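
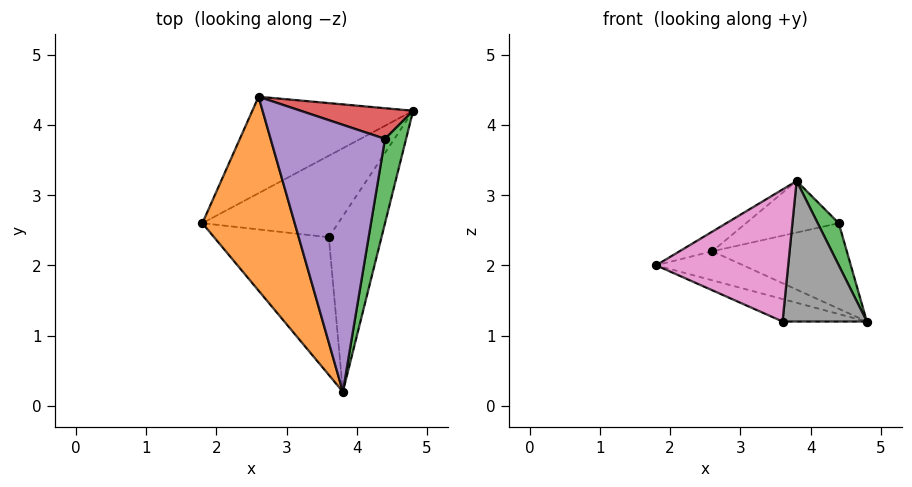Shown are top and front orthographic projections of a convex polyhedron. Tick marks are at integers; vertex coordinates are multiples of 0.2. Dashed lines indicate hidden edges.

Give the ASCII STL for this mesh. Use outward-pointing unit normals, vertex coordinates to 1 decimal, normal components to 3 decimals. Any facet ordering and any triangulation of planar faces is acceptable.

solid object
 facet normal -0.379 0.267 -0.886
  outer loop
   vertex 2.6 4.4 2.2
   vertex 4.8 4.2 1.2
   vertex 1.8 2.6 2.0
  endloop
 endfacet
 facet normal -0.430 0.091 0.898
  outer loop
   vertex 2.6 4.4 2.2
   vertex 1.8 2.6 2.0
   vertex 3.8 0.2 3.2
  endloop
 endfacet
 facet normal 0.963 -0.120 0.241
  outer loop
   vertex 4.4 3.8 2.6
   vertex 3.8 0.2 3.2
   vertex 4.8 4.2 1.2
  endloop
 endfacet
 facet normal 0.232 0.916 0.328
  outer loop
   vertex 4.4 3.8 2.6
   vertex 4.8 4.2 1.2
   vertex 2.6 4.4 2.2
  endloop
 endfacet
 facet normal -0.153 0.187 0.970
  outer loop
   vertex 4.4 3.8 2.6
   vertex 2.6 4.4 2.2
   vertex 3.8 0.2 3.2
  endloop
 endfacet
 facet normal -0.371 0.247 -0.895
  outer loop
   vertex 3.6 2.4 1.2
   vertex 1.8 2.6 2.0
   vertex 4.8 4.2 1.2
  endloop
 endfacet
 facet normal -0.370 -0.643 -0.671
  outer loop
   vertex 3.6 2.4 1.2
   vertex 3.8 0.2 3.2
   vertex 1.8 2.6 2.0
  endloop
 endfacet
 facet normal 0.684 -0.456 -0.570
  outer loop
   vertex 3.6 2.4 1.2
   vertex 4.8 4.2 1.2
   vertex 3.8 0.2 3.2
  endloop
 endfacet
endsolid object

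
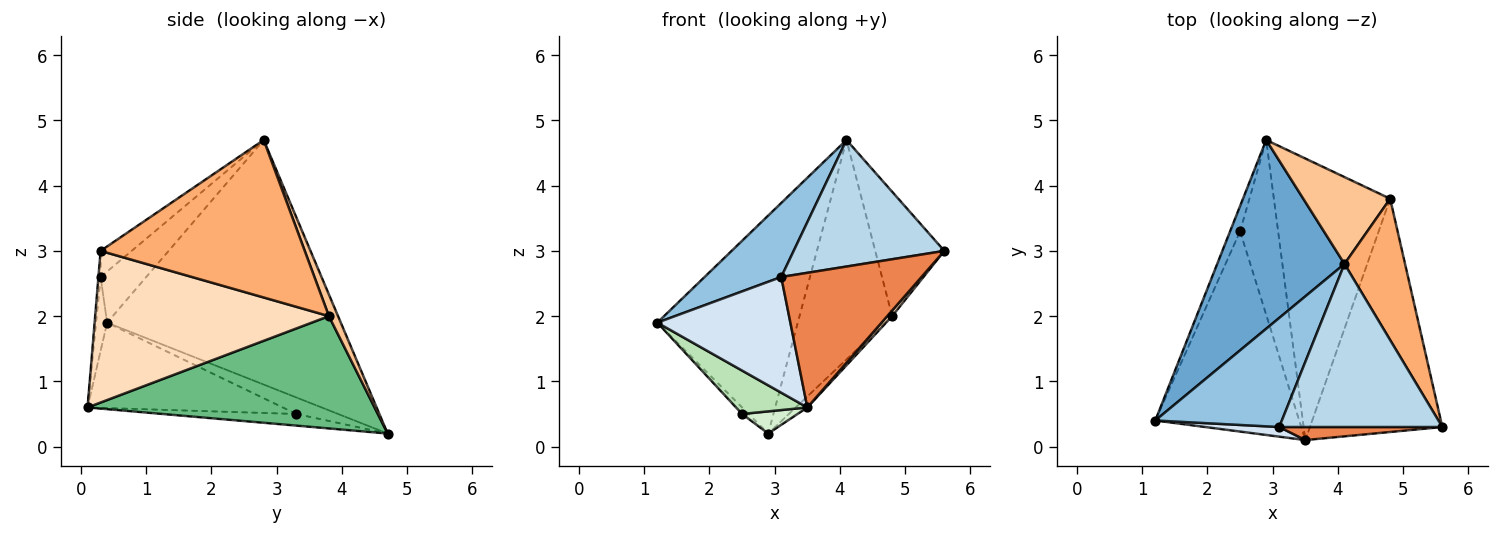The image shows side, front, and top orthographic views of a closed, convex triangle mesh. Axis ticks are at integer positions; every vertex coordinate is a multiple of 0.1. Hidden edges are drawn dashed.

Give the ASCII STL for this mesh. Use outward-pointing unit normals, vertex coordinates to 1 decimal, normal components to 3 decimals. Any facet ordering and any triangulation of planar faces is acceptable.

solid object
 facet normal -0.783 0.471 0.407
  outer loop
   vertex 4.1 2.8 4.7
   vertex 2.9 4.7 0.2
   vertex 1.2 0.4 1.9
  endloop
 endfacet
 facet normal -0.317 -0.532 0.785
  outer loop
   vertex 3.1 0.3 2.6
   vertex 4.1 2.8 4.7
   vertex 1.2 0.4 1.9
  endloop
 endfacet
 facet normal -0.125 -0.608 0.784
  outer loop
   vertex 3.1 0.3 2.6
   vertex 5.6 0.3 3.0
   vertex 4.1 2.8 4.7
  endloop
 endfacet
 facet normal -0.083 -0.993 0.083
  outer loop
   vertex 3.1 0.3 2.6
   vertex 1.2 0.4 1.9
   vertex 3.5 0.1 0.6
  endloop
 endfacet
 facet normal -0.015 -0.995 0.096
  outer loop
   vertex 3.1 0.3 2.6
   vertex 3.5 0.1 0.6
   vertex 5.6 0.3 3.0
  endloop
 endfacet
 facet normal 0.890 0.301 0.342
  outer loop
   vertex 4.8 3.8 2.0
   vertex 4.1 2.8 4.7
   vertex 5.6 0.3 3.0
  endloop
 endfacet
 facet normal 0.091 0.926 0.367
  outer loop
   vertex 4.8 3.8 2.0
   vertex 2.9 4.7 0.2
   vertex 4.1 2.8 4.7
  endloop
 endfacet
 facet normal 0.753 -0.016 -0.658
  outer loop
   vertex 4.8 3.8 2.0
   vertex 5.6 0.3 3.0
   vertex 3.5 0.1 0.6
  endloop
 endfacet
 facet normal 0.694 0.028 -0.719
  outer loop
   vertex 4.8 3.8 2.0
   vertex 3.5 0.1 0.6
   vertex 2.9 4.7 0.2
  endloop
 endfacet
 facet normal -0.848 0.132 -0.513
  outer loop
   vertex 2.5 3.3 0.5
   vertex 1.2 0.4 1.9
   vertex 2.9 4.7 0.2
  endloop
 endfacet
 facet normal -0.502 -0.183 -0.845
  outer loop
   vertex 2.5 3.3 0.5
   vertex 3.5 0.1 0.6
   vertex 1.2 0.4 1.9
  endloop
 endfacet
 facet normal -0.290 -0.120 -0.949
  outer loop
   vertex 2.5 3.3 0.5
   vertex 2.9 4.7 0.2
   vertex 3.5 0.1 0.6
  endloop
 endfacet
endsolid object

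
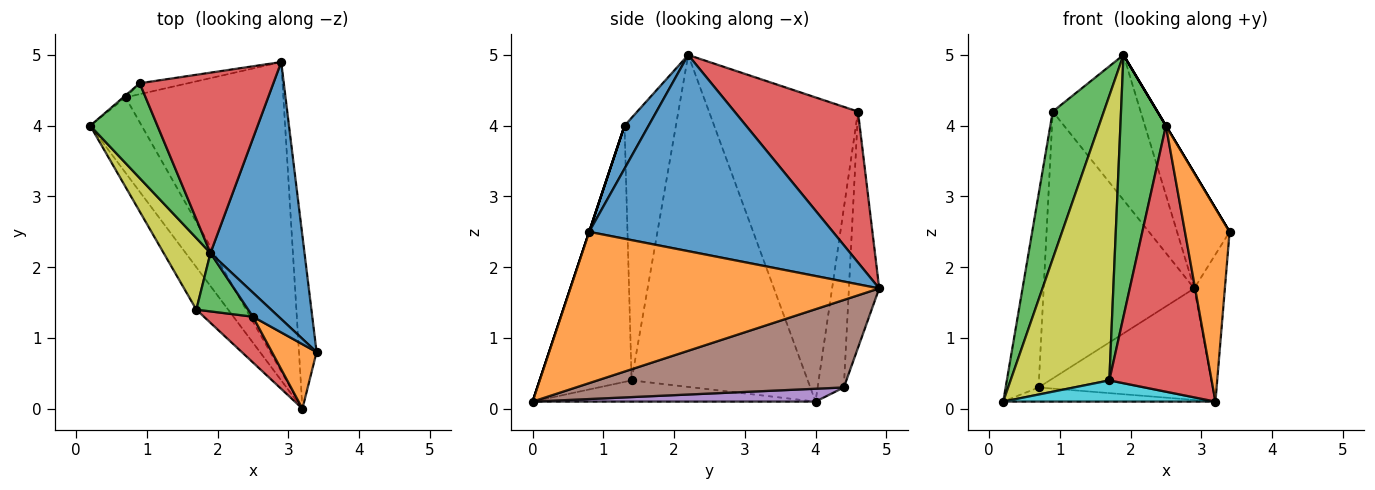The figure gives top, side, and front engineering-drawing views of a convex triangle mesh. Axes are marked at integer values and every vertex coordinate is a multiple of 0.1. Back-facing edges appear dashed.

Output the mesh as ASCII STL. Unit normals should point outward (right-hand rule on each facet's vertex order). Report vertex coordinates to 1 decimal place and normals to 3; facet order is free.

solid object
 facet normal 0.885 0.191 0.424
  outer loop
   vertex 1.9 2.2 5.0
   vertex 3.4 0.8 2.5
   vertex 2.9 4.9 1.7
  endloop
 endfacet
 facet normal 0.989 0.098 -0.115
  outer loop
   vertex 3.2 0.0 0.1
   vertex 2.9 4.9 1.7
   vertex 3.4 0.8 2.5
  endloop
 endfacet
 facet normal -0.926 -0.318 0.205
  outer loop
   vertex 0.9 4.6 4.2
   vertex 0.2 4.0 0.1
   vertex 1.9 2.2 5.0
  endloop
 endfacet
 facet normal 0.661 0.470 0.585
  outer loop
   vertex 0.9 4.6 4.2
   vertex 1.9 2.2 5.0
   vertex 2.9 4.9 1.7
  endloop
 endfacet
 facet normal 0.239 0.179 -0.954
  outer loop
   vertex 0.7 4.4 0.3
   vertex 3.2 0.0 0.1
   vertex 0.2 4.0 0.1
  endloop
 endfacet
 facet normal 0.462 0.301 -0.834
  outer loop
   vertex 0.7 4.4 0.3
   vertex 2.9 4.9 1.7
   vertex 3.2 0.0 0.1
  endloop
 endfacet
 facet normal -0.623 0.782 -0.008
  outer loop
   vertex 0.7 4.4 0.3
   vertex 0.2 4.0 0.1
   vertex 0.9 4.6 4.2
  endloop
 endfacet
 facet normal -0.197 0.980 -0.040
  outer loop
   vertex 0.7 4.4 0.3
   vertex 0.9 4.6 4.2
   vertex 2.9 4.9 1.7
  endloop
 endfacet
 facet normal -0.866 -0.485 0.122
  outer loop
   vertex 1.7 1.4 0.4
   vertex 1.9 2.2 5.0
   vertex 0.2 4.0 0.1
  endloop
 endfacet
 facet normal -0.512 -0.384 -0.768
  outer loop
   vertex 1.7 1.4 0.4
   vertex 0.2 4.0 0.1
   vertex 3.2 0.0 0.1
  endloop
 endfacet
 facet normal 0.857 0.000 0.514
  outer loop
   vertex 2.5 1.3 4.0
   vertex 3.4 0.8 2.5
   vertex 1.9 2.2 5.0
  endloop
 endfacet
 facet normal 0.000 -0.949 0.316
  outer loop
   vertex 2.5 1.3 4.0
   vertex 3.2 0.0 0.1
   vertex 3.4 0.8 2.5
  endloop
 endfacet
 facet normal -0.740 -0.656 0.146
  outer loop
   vertex 2.5 1.3 4.0
   vertex 1.9 2.2 5.0
   vertex 1.7 1.4 0.4
  endloop
 endfacet
 facet normal -0.663 -0.738 0.127
  outer loop
   vertex 2.5 1.3 4.0
   vertex 1.7 1.4 0.4
   vertex 3.2 0.0 0.1
  endloop
 endfacet
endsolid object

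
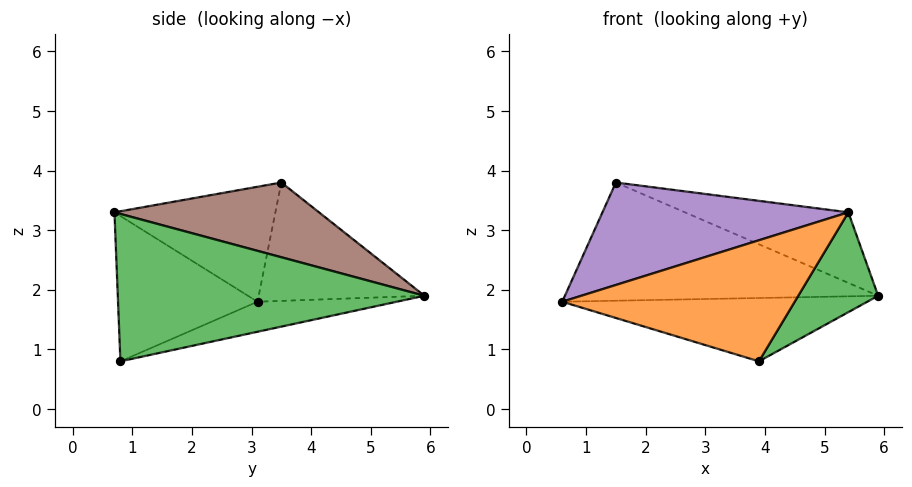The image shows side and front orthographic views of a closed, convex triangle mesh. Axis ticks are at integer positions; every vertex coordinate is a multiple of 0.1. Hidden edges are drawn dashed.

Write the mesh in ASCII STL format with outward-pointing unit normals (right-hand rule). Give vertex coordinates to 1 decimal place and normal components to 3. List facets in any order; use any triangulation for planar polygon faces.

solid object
 facet normal -0.115 0.252 -0.961
  outer loop
   vertex 3.9 0.8 0.8
   vertex 0.6 3.1 1.8
   vertex 5.9 5.9 1.9
  endloop
 endfacet
 facet normal -0.496 -0.827 0.265
  outer loop
   vertex 3.9 0.8 0.8
   vertex 5.4 0.7 3.3
   vertex 0.6 3.1 1.8
  endloop
 endfacet
 facet normal 0.833 -0.217 -0.509
  outer loop
   vertex 3.9 0.8 0.8
   vertex 5.9 5.9 1.9
   vertex 5.4 0.7 3.3
  endloop
 endfacet
 facet normal -0.467 0.883 0.034
  outer loop
   vertex 1.5 3.5 3.8
   vertex 5.9 5.9 1.9
   vertex 0.6 3.1 1.8
  endloop
 endfacet
 facet normal -0.506 -0.773 0.382
  outer loop
   vertex 1.5 3.5 3.8
   vertex 0.6 3.1 1.8
   vertex 5.4 0.7 3.3
  endloop
 endfacet
 facet normal 0.281 0.224 0.933
  outer loop
   vertex 1.5 3.5 3.8
   vertex 5.4 0.7 3.3
   vertex 5.9 5.9 1.9
  endloop
 endfacet
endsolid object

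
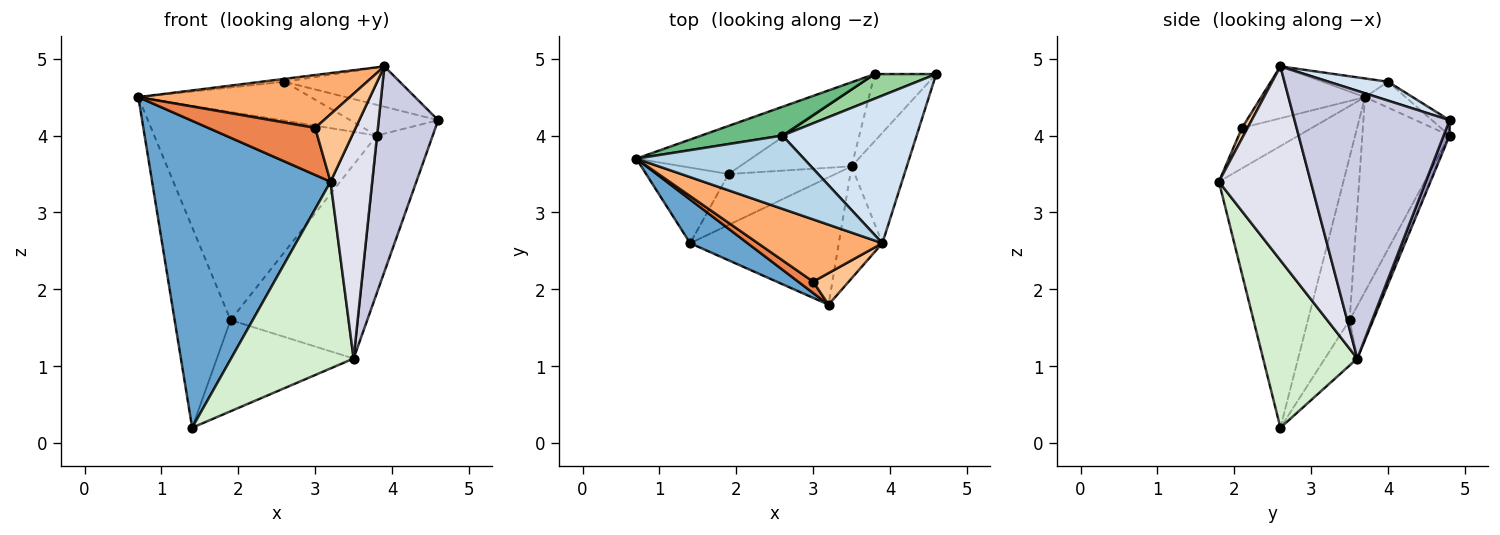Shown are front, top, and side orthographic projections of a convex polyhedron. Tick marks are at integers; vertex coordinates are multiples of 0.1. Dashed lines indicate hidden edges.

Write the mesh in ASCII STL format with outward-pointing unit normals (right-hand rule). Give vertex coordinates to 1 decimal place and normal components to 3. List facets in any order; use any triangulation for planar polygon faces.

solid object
 facet normal -0.568 -0.815 0.116
  outer loop
   vertex 1.4 2.6 0.2
   vertex 3.2 1.8 3.4
   vertex 0.7 3.7 4.5
  endloop
 endfacet
 facet normal -0.572 0.768 -0.289
  outer loop
   vertex 1.9 3.5 1.6
   vertex 1.4 2.6 0.2
   vertex 0.7 3.7 4.5
  endloop
 endfacet
 facet normal -0.111 0.039 0.993
  outer loop
   vertex 2.6 4.0 4.7
   vertex 0.7 3.7 4.5
   vertex 3.9 2.6 4.9
  endloop
 endfacet
 facet normal 0.134 0.261 0.956
  outer loop
   vertex 2.6 4.0 4.7
   vertex 3.9 2.6 4.9
   vertex 4.6 4.8 4.2
  endloop
 endfacet
 facet normal -0.536 -0.820 0.198
  outer loop
   vertex 3.0 2.1 4.1
   vertex 0.7 3.7 4.5
   vertex 3.2 1.8 3.4
  endloop
 endfacet
 facet normal -0.303 -0.617 0.726
  outer loop
   vertex 3.0 2.1 4.1
   vertex 3.9 2.6 4.9
   vertex 0.7 3.7 4.5
  endloop
 endfacet
 facet normal 0.125 -0.898 0.421
  outer loop
   vertex 3.0 2.1 4.1
   vertex 3.2 1.8 3.4
   vertex 3.9 2.6 4.9
  endloop
 endfacet
 facet normal -0.357 0.910 -0.210
  outer loop
   vertex 3.8 4.8 4.0
   vertex 1.9 3.5 1.6
   vertex 0.7 3.7 4.5
  endloop
 endfacet
 facet normal -0.186 0.790 0.584
  outer loop
   vertex 3.8 4.8 4.0
   vertex 0.7 3.7 4.5
   vertex 2.6 4.0 4.7
  endloop
 endfacet
 facet normal -0.154 0.772 0.617
  outer loop
   vertex 3.8 4.8 4.0
   vertex 2.6 4.0 4.7
   vertex 4.6 4.8 4.2
  endloop
 endfacet
 facet normal -0.203 0.855 -0.477
  outer loop
   vertex 3.5 3.6 1.1
   vertex 1.4 2.6 0.2
   vertex 1.9 3.5 1.6
  endloop
 endfacet
 facet normal 0.536 -0.697 -0.476
  outer loop
   vertex 3.5 3.6 1.1
   vertex 3.2 1.8 3.4
   vertex 1.4 2.6 0.2
  endloop
 endfacet
 facet normal 0.097 0.916 -0.389
  outer loop
   vertex 3.5 3.6 1.1
   vertex 3.8 4.8 4.0
   vertex 4.6 4.8 4.2
  endloop
 endfacet
 facet normal -0.170 0.917 -0.362
  outer loop
   vertex 3.5 3.6 1.1
   vertex 1.9 3.5 1.6
   vertex 3.8 4.8 4.0
  endloop
 endfacet
 facet normal 0.917 -0.352 -0.189
  outer loop
   vertex 3.5 3.6 1.1
   vertex 4.6 4.8 4.2
   vertex 3.9 2.6 4.9
  endloop
 endfacet
 facet normal 0.892 -0.405 -0.200
  outer loop
   vertex 3.5 3.6 1.1
   vertex 3.9 2.6 4.9
   vertex 3.2 1.8 3.4
  endloop
 endfacet
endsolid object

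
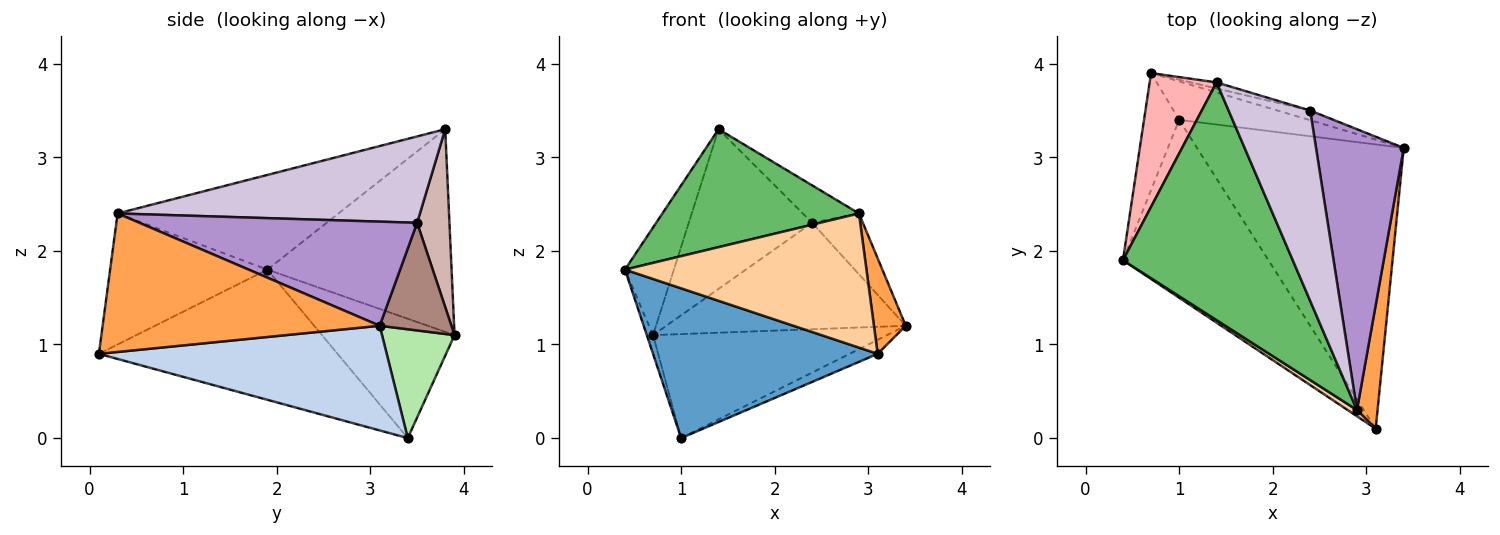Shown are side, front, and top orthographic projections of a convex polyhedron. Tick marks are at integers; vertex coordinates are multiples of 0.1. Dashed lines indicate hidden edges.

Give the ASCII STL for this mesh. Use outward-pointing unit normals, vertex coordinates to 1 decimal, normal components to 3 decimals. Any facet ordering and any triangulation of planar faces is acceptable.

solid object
 facet normal -0.565 -0.532 -0.631
  outer loop
   vertex 1.0 3.4 0.0
   vertex 3.1 0.1 0.9
   vertex 0.4 1.9 1.8
  endloop
 endfacet
 facet normal 0.451 0.044 -0.891
  outer loop
   vertex 1.0 3.4 0.0
   vertex 3.4 3.1 1.2
   vertex 3.1 0.1 0.9
  endloop
 endfacet
 facet normal 0.983 -0.113 0.146
  outer loop
   vertex 2.9 0.3 2.4
   vertex 3.1 0.1 0.9
   vertex 3.4 3.1 1.2
  endloop
 endfacet
 facet normal -0.545 -0.837 0.039
  outer loop
   vertex 2.9 0.3 2.4
   vertex 0.4 1.9 1.8
   vertex 3.1 0.1 0.9
  endloop
 endfacet
 facet normal -0.447 -0.398 0.801
  outer loop
   vertex 2.9 0.3 2.4
   vertex 1.4 3.8 3.3
   vertex 0.4 1.9 1.8
  endloop
 endfacet
 facet normal 0.279 0.901 -0.333
  outer loop
   vertex 0.7 3.9 1.1
   vertex 3.4 3.1 1.2
   vertex 1.0 3.4 0.0
  endloop
 endfacet
 facet normal -0.958 0.045 -0.282
  outer loop
   vertex 0.7 3.9 1.1
   vertex 1.0 3.4 0.0
   vertex 0.4 1.9 1.8
  endloop
 endfacet
 facet normal -0.921 0.245 0.304
  outer loop
   vertex 0.7 3.9 1.1
   vertex 0.4 1.9 1.8
   vertex 1.4 3.8 3.3
  endloop
 endfacet
 facet normal 0.757 0.138 0.638
  outer loop
   vertex 2.4 3.5 2.3
   vertex 2.9 0.3 2.4
   vertex 3.4 3.1 1.2
  endloop
 endfacet
 facet normal 0.721 0.134 0.680
  outer loop
   vertex 2.4 3.5 2.3
   vertex 1.4 3.8 3.3
   vertex 2.9 0.3 2.4
  endloop
 endfacet
 facet normal 0.286 0.954 -0.087
  outer loop
   vertex 2.4 3.5 2.3
   vertex 3.4 3.1 1.2
   vertex 0.7 3.9 1.1
  endloop
 endfacet
 facet normal 0.253 0.967 -0.037
  outer loop
   vertex 2.4 3.5 2.3
   vertex 0.7 3.9 1.1
   vertex 1.4 3.8 3.3
  endloop
 endfacet
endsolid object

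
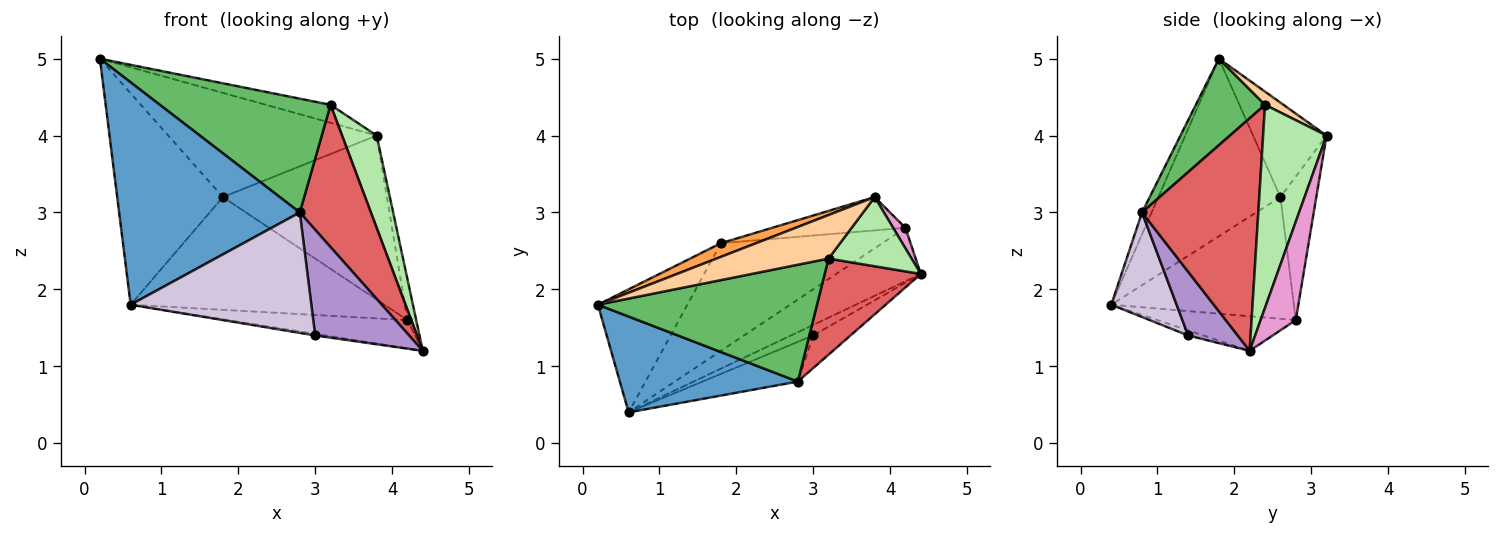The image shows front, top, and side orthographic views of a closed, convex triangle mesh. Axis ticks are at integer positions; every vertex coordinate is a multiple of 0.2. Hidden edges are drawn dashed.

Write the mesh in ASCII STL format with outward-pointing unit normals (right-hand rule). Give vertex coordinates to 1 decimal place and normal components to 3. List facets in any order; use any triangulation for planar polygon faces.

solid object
 facet normal -0.049 -0.917 0.395
  outer loop
   vertex 2.8 0.8 3.0
   vertex 0.2 1.8 5.0
   vertex 0.6 0.4 1.8
  endloop
 endfacet
 facet normal -0.706 0.612 -0.356
  outer loop
   vertex 1.8 2.6 3.2
   vertex 0.6 0.4 1.8
   vertex 0.2 1.8 5.0
  endloop
 endfacet
 facet normal -0.330 0.936 0.123
  outer loop
   vertex 1.8 2.6 3.2
   vertex 0.2 1.8 5.0
   vertex 3.8 3.2 4.0
  endloop
 endfacet
 facet normal 0.108 0.379 0.919
  outer loop
   vertex 3.2 2.4 4.4
   vertex 3.8 3.2 4.0
   vertex 0.2 1.8 5.0
  endloop
 endfacet
 facet normal 0.272 -0.671 0.689
  outer loop
   vertex 3.2 2.4 4.4
   vertex 0.2 1.8 5.0
   vertex 2.8 0.8 3.0
  endloop
 endfacet
 facet normal 0.826 -0.451 0.338
  outer loop
   vertex 3.2 2.4 4.4
   vertex 4.4 2.2 1.2
   vertex 3.8 3.2 4.0
  endloop
 endfacet
 facet normal 0.805 -0.492 0.332
  outer loop
   vertex 3.2 2.4 4.4
   vertex 2.8 0.8 3.0
   vertex 4.4 2.2 1.2
  endloop
 endfacet
 facet normal -0.222 0.148 -0.964
  outer loop
   vertex 3.0 1.4 1.4
   vertex 0.6 0.4 1.8
   vertex 4.4 2.2 1.2
  endloop
 endfacet
 facet normal 0.450 -0.853 -0.264
  outer loop
   vertex 3.0 1.4 1.4
   vertex 4.4 2.2 1.2
   vertex 2.8 0.8 3.0
  endloop
 endfacet
 facet normal 0.325 -0.898 -0.296
  outer loop
   vertex 3.0 1.4 1.4
   vertex 2.8 0.8 3.0
   vertex 0.6 0.4 1.8
  endloop
 endfacet
 facet normal -0.340 0.441 -0.831
  outer loop
   vertex 4.2 2.8 1.6
   vertex 4.4 2.2 1.2
   vertex 0.6 0.4 1.8
  endloop
 endfacet
 facet normal -0.462 0.642 -0.612
  outer loop
   vertex 4.2 2.8 1.6
   vertex 0.6 0.4 1.8
   vertex 1.8 2.6 3.2
  endloop
 endfacet
 facet normal 0.963 0.241 0.120
  outer loop
   vertex 4.2 2.8 1.6
   vertex 3.8 3.2 4.0
   vertex 4.4 2.2 1.2
  endloop
 endfacet
 facet normal -0.210 0.958 -0.195
  outer loop
   vertex 4.2 2.8 1.6
   vertex 1.8 2.6 3.2
   vertex 3.8 3.2 4.0
  endloop
 endfacet
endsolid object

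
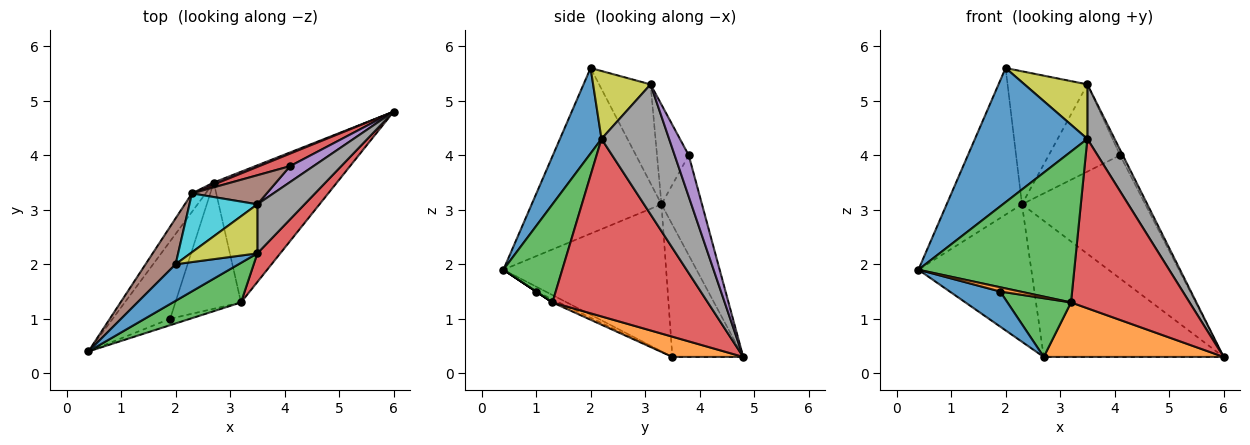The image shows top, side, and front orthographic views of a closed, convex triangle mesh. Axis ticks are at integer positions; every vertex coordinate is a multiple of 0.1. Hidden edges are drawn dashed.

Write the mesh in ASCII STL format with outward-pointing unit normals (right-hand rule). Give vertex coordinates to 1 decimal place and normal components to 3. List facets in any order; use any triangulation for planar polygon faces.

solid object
 facet normal 0.336 -0.909 0.248
  outer loop
   vertex 3.5 2.2 4.3
   vertex 2.0 2.0 5.6
   vertex 0.4 0.4 1.9
  endloop
 endfacet
 facet normal 0.150 -0.381 -0.912
  outer loop
   vertex 3.2 1.3 1.3
   vertex 2.7 3.5 0.3
   vertex 6.0 4.8 0.3
  endloop
 endfacet
 facet normal 0.343 -0.909 0.238
  outer loop
   vertex 3.2 1.3 1.3
   vertex 3.5 2.2 4.3
   vertex 0.4 0.4 1.9
  endloop
 endfacet
 facet normal 0.791 -0.604 0.102
  outer loop
   vertex 3.2 1.3 1.3
   vertex 6.0 4.8 0.3
   vertex 3.5 2.2 4.3
  endloop
 endfacet
 facet normal -0.819 0.568 -0.076
  outer loop
   vertex 2.3 3.3 3.1
   vertex 2.7 3.5 0.3
   vertex 0.4 0.4 1.9
  endloop
 endfacet
 facet normal -0.855 0.496 0.155
  outer loop
   vertex 2.3 3.3 3.1
   vertex 0.4 0.4 1.9
   vertex 2.0 2.0 5.6
  endloop
 endfacet
 facet normal -0.366 0.930 0.014
  outer loop
   vertex 2.3 3.3 3.1
   vertex 6.0 4.8 0.3
   vertex 2.7 3.5 0.3
  endloop
 endfacet
 facet normal 0.879 -0.354 0.319
  outer loop
   vertex 3.5 3.1 5.3
   vertex 3.5 2.2 4.3
   vertex 6.0 4.8 0.3
  endloop
 endfacet
 facet normal 0.562 -0.615 0.553
  outer loop
   vertex 3.5 3.1 5.3
   vertex 2.0 2.0 5.6
   vertex 3.5 2.2 4.3
  endloop
 endfacet
 facet normal -0.508 0.788 0.349
  outer loop
   vertex 3.5 3.1 5.3
   vertex 2.3 3.3 3.1
   vertex 2.0 2.0 5.6
  endloop
 endfacet
 facet normal -0.078 -0.411 -0.908
  outer loop
   vertex 1.9 1.0 1.5
   vertex 0.4 0.4 1.9
   vertex 2.7 3.5 0.3
  endloop
 endfacet
 facet normal 0.000 -0.555 -0.832
  outer loop
   vertex 1.9 1.0 1.5
   vertex 3.2 1.3 1.3
   vertex 0.4 0.4 1.9
  endloop
 endfacet
 facet normal -0.042 -0.421 -0.906
  outer loop
   vertex 1.9 1.0 1.5
   vertex 2.7 3.5 0.3
   vertex 3.2 1.3 1.3
  endloop
 endfacet
 facet normal -0.311 0.946 0.096
  outer loop
   vertex 4.1 3.8 4.0
   vertex 6.0 4.8 0.3
   vertex 2.3 3.3 3.1
  endloop
 endfacet
 facet normal 0.858 0.166 0.486
  outer loop
   vertex 4.1 3.8 4.0
   vertex 3.5 3.1 5.3
   vertex 6.0 4.8 0.3
  endloop
 endfacet
 facet normal -0.389 0.874 0.291
  outer loop
   vertex 4.1 3.8 4.0
   vertex 2.3 3.3 3.1
   vertex 3.5 3.1 5.3
  endloop
 endfacet
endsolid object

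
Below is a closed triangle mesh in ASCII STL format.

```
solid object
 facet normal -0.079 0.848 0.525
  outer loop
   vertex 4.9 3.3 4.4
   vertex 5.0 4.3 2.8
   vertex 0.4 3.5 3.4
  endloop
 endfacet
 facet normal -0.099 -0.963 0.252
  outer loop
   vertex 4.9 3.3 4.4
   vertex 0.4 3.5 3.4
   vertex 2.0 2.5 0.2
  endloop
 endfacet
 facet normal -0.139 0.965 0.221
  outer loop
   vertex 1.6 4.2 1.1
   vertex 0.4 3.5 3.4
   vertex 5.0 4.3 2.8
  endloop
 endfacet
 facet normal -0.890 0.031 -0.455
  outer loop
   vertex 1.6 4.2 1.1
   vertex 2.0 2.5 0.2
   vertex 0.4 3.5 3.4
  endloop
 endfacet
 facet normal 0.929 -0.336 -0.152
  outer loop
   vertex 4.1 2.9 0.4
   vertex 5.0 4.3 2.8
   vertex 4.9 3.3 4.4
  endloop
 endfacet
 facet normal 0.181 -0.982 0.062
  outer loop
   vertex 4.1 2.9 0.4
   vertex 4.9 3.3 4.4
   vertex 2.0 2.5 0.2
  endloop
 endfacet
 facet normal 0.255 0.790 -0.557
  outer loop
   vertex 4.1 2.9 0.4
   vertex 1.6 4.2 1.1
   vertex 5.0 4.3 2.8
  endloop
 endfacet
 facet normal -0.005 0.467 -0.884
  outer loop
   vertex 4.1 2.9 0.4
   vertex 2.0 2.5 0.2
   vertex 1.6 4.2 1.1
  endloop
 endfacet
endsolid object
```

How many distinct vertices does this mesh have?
6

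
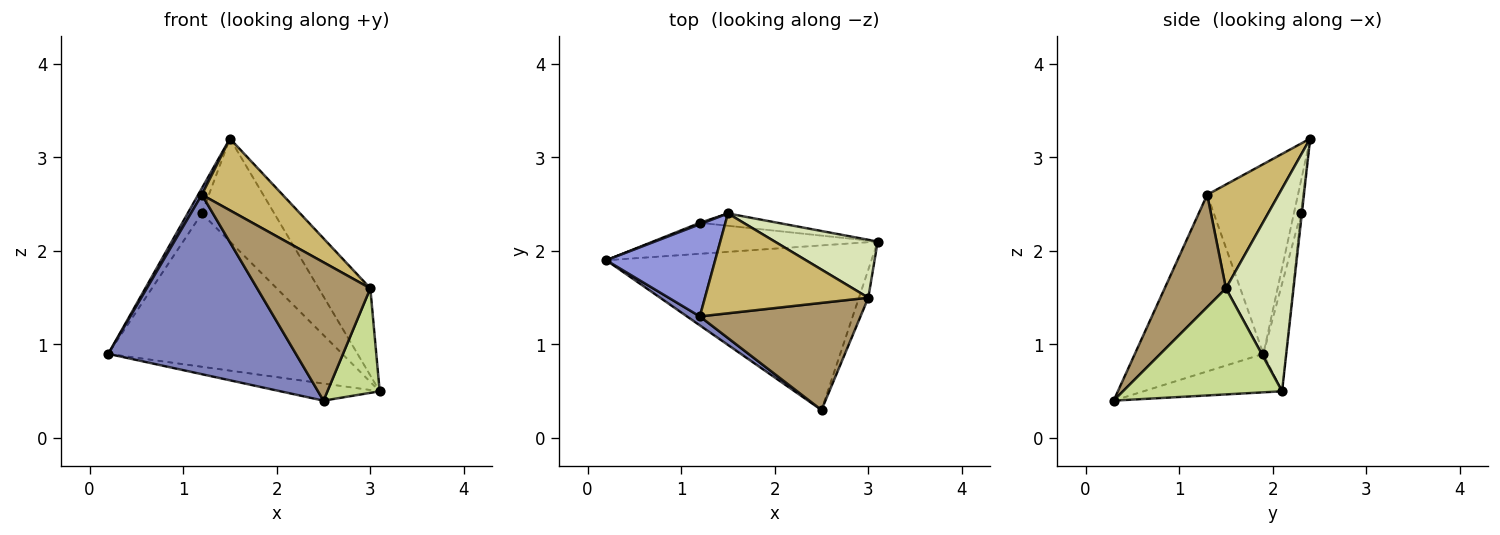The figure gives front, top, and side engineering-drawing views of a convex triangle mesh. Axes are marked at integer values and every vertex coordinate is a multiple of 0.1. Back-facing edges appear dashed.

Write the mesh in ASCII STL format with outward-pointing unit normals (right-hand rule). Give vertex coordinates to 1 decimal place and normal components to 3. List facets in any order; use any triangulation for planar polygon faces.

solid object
 facet normal -0.143 0.102 -0.984
  outer loop
   vertex 2.5 0.3 0.4
   vertex 0.2 1.9 0.9
   vertex 3.1 2.1 0.5
  endloop
 endfacet
 facet normal -0.565 -0.824 0.041
  outer loop
   vertex 1.2 1.3 2.6
   vertex 0.2 1.9 0.9
   vertex 2.5 0.3 0.4
  endloop
 endfacet
 facet normal -0.867 -0.035 0.498
  outer loop
   vertex 1.2 1.3 2.6
   vertex 1.5 2.4 3.2
   vertex 0.2 1.9 0.9
  endloop
 endfacet
 facet normal -0.094 0.976 -0.197
  outer loop
   vertex 1.2 2.3 2.4
   vertex 3.1 2.1 0.5
   vertex 0.2 1.9 0.9
  endloop
 endfacet
 facet normal -0.436 0.898 0.051
  outer loop
   vertex 1.2 2.3 2.4
   vertex 0.2 1.9 0.9
   vertex 1.5 2.4 3.2
  endloop
 endfacet
 facet normal -0.014 0.993 -0.119
  outer loop
   vertex 1.2 2.3 2.4
   vertex 1.5 2.4 3.2
   vertex 3.1 2.1 0.5
  endloop
 endfacet
 facet normal 0.947 -0.311 -0.084
  outer loop
   vertex 3.0 1.5 1.6
   vertex 2.5 0.3 0.4
   vertex 3.1 2.1 0.5
  endloop
 endfacet
 facet normal 0.737 0.563 0.374
  outer loop
   vertex 3.0 1.5 1.6
   vertex 3.1 2.1 0.5
   vertex 1.5 2.4 3.2
  endloop
 endfacet
 facet normal 0.393 -0.727 0.563
  outer loop
   vertex 3.0 1.5 1.6
   vertex 1.2 1.3 2.6
   vertex 2.5 0.3 0.4
  endloop
 endfacet
 facet normal 0.459 -0.519 0.722
  outer loop
   vertex 3.0 1.5 1.6
   vertex 1.5 2.4 3.2
   vertex 1.2 1.3 2.6
  endloop
 endfacet
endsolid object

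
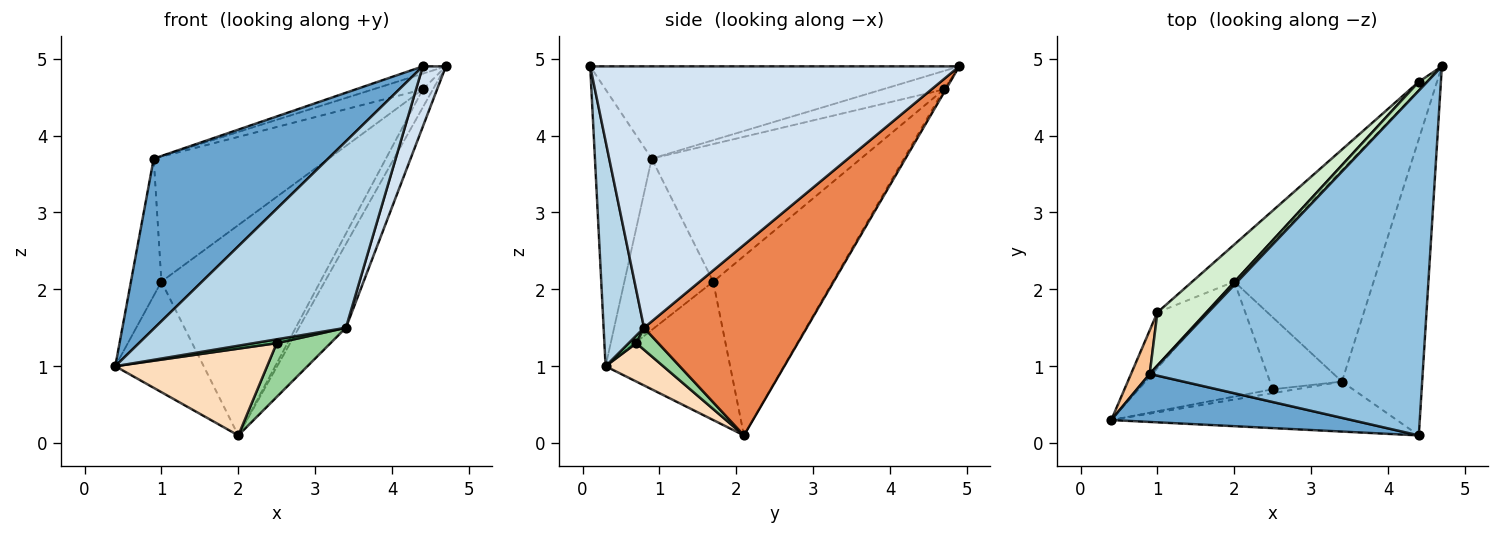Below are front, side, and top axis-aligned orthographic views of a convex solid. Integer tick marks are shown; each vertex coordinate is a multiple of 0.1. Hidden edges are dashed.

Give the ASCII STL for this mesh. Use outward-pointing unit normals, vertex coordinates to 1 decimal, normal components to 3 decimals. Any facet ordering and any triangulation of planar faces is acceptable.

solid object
 facet normal -0.299 -0.918 0.259
  outer loop
   vertex 0.9 0.9 3.7
   vertex 0.4 0.3 1.0
   vertex 4.4 0.1 4.9
  endloop
 endfacet
 facet normal -0.320 0.020 0.947
  outer loop
   vertex 0.9 0.9 3.7
   vertex 4.4 0.1 4.9
   vertex 4.7 4.9 4.9
  endloop
 endfacet
 facet normal 0.200 -0.946 -0.254
  outer loop
   vertex 3.4 0.8 1.5
   vertex 4.4 0.1 4.9
   vertex 0.4 0.3 1.0
  endloop
 endfacet
 facet normal 0.954 -0.060 -0.293
  outer loop
   vertex 3.4 0.8 1.5
   vertex 4.7 4.9 4.9
   vertex 4.4 0.1 4.9
  endloop
 endfacet
 facet normal 0.786 0.227 -0.575
  outer loop
   vertex 3.4 0.8 1.5
   vertex 2.0 2.1 0.1
   vertex 4.7 4.9 4.9
  endloop
 endfacet
 facet normal -0.783 0.556 -0.280
  outer loop
   vertex 1.0 1.7 2.1
   vertex 2.0 2.1 0.1
   vertex 0.4 0.3 1.0
  endloop
 endfacet
 facet normal -0.941 0.323 0.103
  outer loop
   vertex 1.0 1.7 2.1
   vertex 0.4 0.3 1.0
   vertex 0.9 0.9 3.7
  endloop
 endfacet
 facet normal 0.223 -0.587 -0.778
  outer loop
   vertex 2.5 0.7 1.3
   vertex 0.4 0.3 1.0
   vertex 2.0 2.1 0.1
  endloop
 endfacet
 facet normal 0.229 -0.688 -0.688
  outer loop
   vertex 2.5 0.7 1.3
   vertex 3.4 0.8 1.5
   vertex 0.4 0.3 1.0
  endloop
 endfacet
 facet normal 0.238 -0.582 -0.778
  outer loop
   vertex 2.5 0.7 1.3
   vertex 2.0 2.1 0.1
   vertex 3.4 0.8 1.5
  endloop
 endfacet
 facet normal -0.731 0.594 0.335
  outer loop
   vertex 4.4 4.7 4.6
   vertex 0.9 0.9 3.7
   vertex 4.7 4.9 4.9
  endloop
 endfacet
 facet normal -0.740 0.619 0.263
  outer loop
   vertex 4.4 4.7 4.6
   vertex 1.0 1.7 2.1
   vertex 0.9 0.9 3.7
  endloop
 endfacet
 facet normal -0.169 0.890 -0.424
  outer loop
   vertex 4.4 4.7 4.6
   vertex 4.7 4.9 4.9
   vertex 2.0 2.1 0.1
  endloop
 endfacet
 facet normal -0.595 0.791 -0.140
  outer loop
   vertex 4.4 4.7 4.6
   vertex 2.0 2.1 0.1
   vertex 1.0 1.7 2.1
  endloop
 endfacet
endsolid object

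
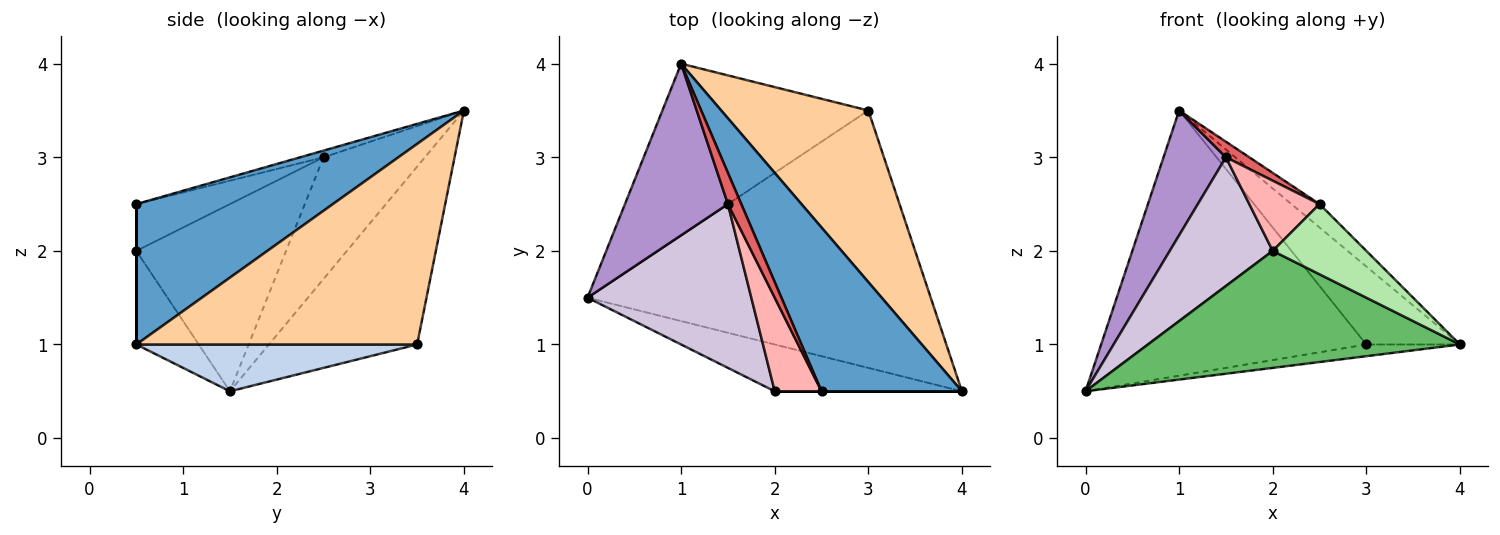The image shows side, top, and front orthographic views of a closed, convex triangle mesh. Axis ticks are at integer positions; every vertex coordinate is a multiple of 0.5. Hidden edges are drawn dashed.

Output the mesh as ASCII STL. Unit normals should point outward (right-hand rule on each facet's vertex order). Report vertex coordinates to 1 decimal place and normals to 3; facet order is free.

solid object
 facet normal 0.704 0.101 0.704
  outer loop
   vertex 2.5 0.5 2.5
   vertex 4.0 0.5 1.0
   vertex 1.0 4.0 3.5
  endloop
 endfacet
 facet normal 0.135 0.045 -0.990
  outer loop
   vertex 3.0 3.5 1.0
   vertex 4.0 0.5 1.0
   vertex 0.0 1.5 0.5
  endloop
 endfacet
 facet normal -0.425 0.760 -0.492
  outer loop
   vertex 3.0 3.5 1.0
   vertex 0.0 1.5 0.5
   vertex 1.0 4.0 3.5
  endloop
 endfacet
 facet normal 0.779 0.260 0.571
  outer loop
   vertex 3.0 3.5 1.0
   vertex 1.0 4.0 3.5
   vertex 4.0 0.5 1.0
  endloop
 endfacet
 facet normal -0.183 -0.913 -0.365
  outer loop
   vertex 2.0 0.5 2.0
   vertex 0.0 1.5 0.5
   vertex 4.0 0.5 1.0
  endloop
 endfacet
 facet normal 0.000 -1.000 0.000
  outer loop
   vertex 2.0 0.5 2.0
   vertex 4.0 0.5 1.0
   vertex 2.5 0.5 2.5
  endloop
 endfacet
 facet normal -0.408 -0.408 0.816
  outer loop
   vertex 1.5 2.5 3.0
   vertex 2.5 0.5 2.5
   vertex 1.0 4.0 3.5
  endloop
 endfacet
 facet normal -0.625 -0.469 0.625
  outer loop
   vertex 1.5 2.5 3.0
   vertex 2.0 0.5 2.0
   vertex 2.5 0.5 2.5
  endloop
 endfacet
 facet normal -0.691 -0.425 0.585
  outer loop
   vertex 1.5 2.5 3.0
   vertex 1.0 4.0 3.5
   vertex 0.0 1.5 0.5
  endloop
 endfacet
 facet normal -0.668 -0.460 0.585
  outer loop
   vertex 1.5 2.5 3.0
   vertex 0.0 1.5 0.5
   vertex 2.0 0.5 2.0
  endloop
 endfacet
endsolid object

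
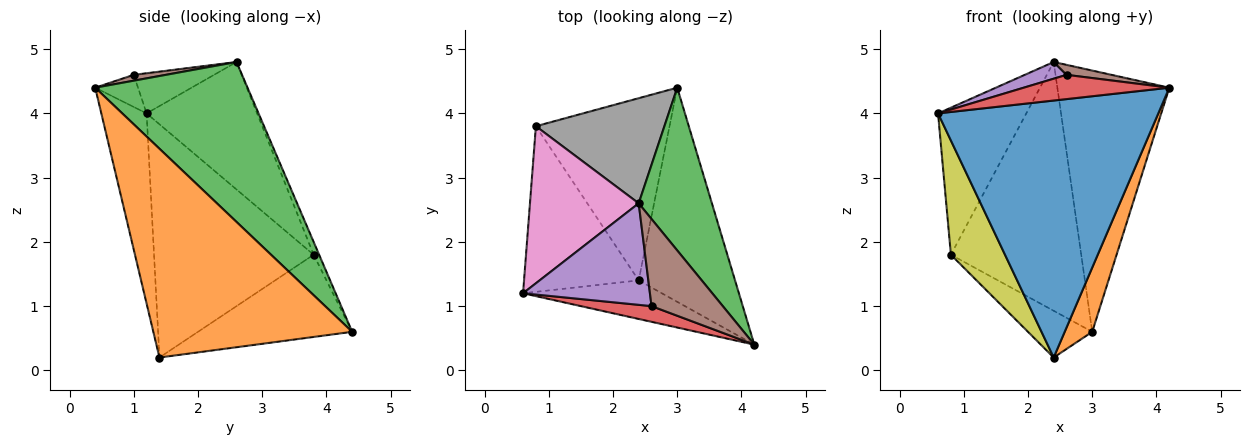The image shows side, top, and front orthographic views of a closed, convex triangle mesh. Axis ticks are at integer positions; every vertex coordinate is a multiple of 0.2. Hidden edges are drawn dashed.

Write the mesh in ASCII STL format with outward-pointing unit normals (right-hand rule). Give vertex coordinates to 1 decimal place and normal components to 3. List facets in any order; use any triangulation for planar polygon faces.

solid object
 facet normal -0.199 -0.969 -0.145
  outer loop
   vertex 2.4 1.4 0.2
   vertex 4.2 0.4 4.4
   vertex 0.6 1.2 4.0
  endloop
 endfacet
 facet normal 0.901 -0.125 -0.416
  outer loop
   vertex 2.4 1.4 0.2
   vertex 3.0 4.4 0.6
   vertex 4.2 0.4 4.4
  endloop
 endfacet
 facet normal 0.756 0.556 0.346
  outer loop
   vertex 2.4 2.6 4.8
   vertex 4.2 0.4 4.4
   vertex 3.0 4.4 0.6
  endloop
 endfacet
 facet normal -0.240 -0.815 0.527
  outer loop
   vertex 2.6 1.0 4.6
   vertex 0.6 1.2 4.0
   vertex 4.2 0.4 4.4
  endloop
 endfacet
 facet normal -0.298 -0.155 0.942
  outer loop
   vertex 2.6 1.0 4.6
   vertex 2.4 2.6 4.8
   vertex 0.6 1.2 4.0
  endloop
 endfacet
 facet normal 0.081 -0.114 0.990
  outer loop
   vertex 2.6 1.0 4.6
   vertex 4.2 0.4 4.4
   vertex 2.4 2.6 4.8
  endloop
 endfacet
 facet normal -0.650 0.519 0.555
  outer loop
   vertex 0.8 3.8 1.8
   vertex 0.6 1.2 4.0
   vertex 2.4 2.6 4.8
  endloop
 endfacet
 facet normal -0.039 0.920 0.389
  outer loop
   vertex 0.8 3.8 1.8
   vertex 2.4 2.6 4.8
   vertex 3.0 4.4 0.6
  endloop
 endfacet
 facet normal -0.859 -0.291 -0.422
  outer loop
   vertex 0.8 3.8 1.8
   vertex 2.4 1.4 0.2
   vertex 0.6 1.2 4.0
  endloop
 endfacet
 facet normal -0.512 0.213 -0.832
  outer loop
   vertex 0.8 3.8 1.8
   vertex 3.0 4.4 0.6
   vertex 2.4 1.4 0.2
  endloop
 endfacet
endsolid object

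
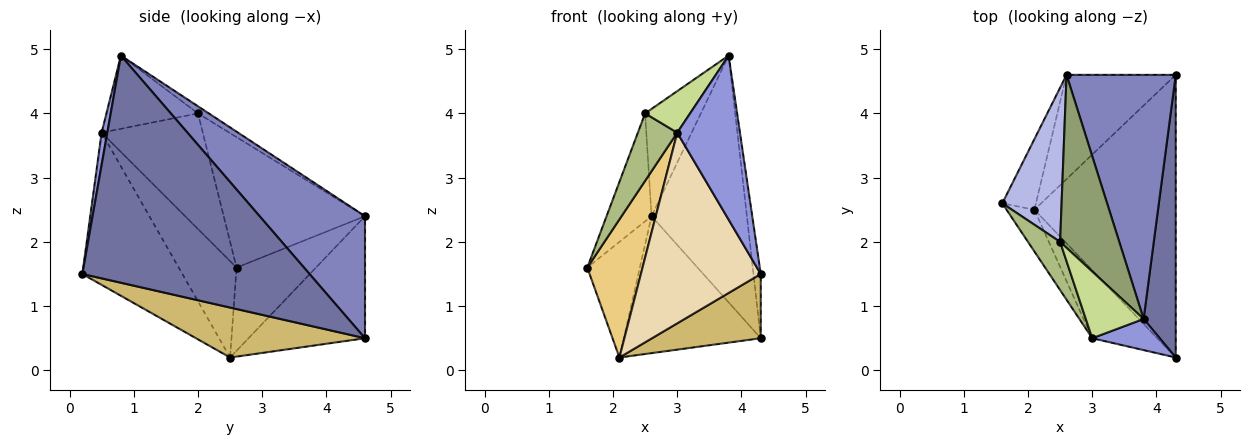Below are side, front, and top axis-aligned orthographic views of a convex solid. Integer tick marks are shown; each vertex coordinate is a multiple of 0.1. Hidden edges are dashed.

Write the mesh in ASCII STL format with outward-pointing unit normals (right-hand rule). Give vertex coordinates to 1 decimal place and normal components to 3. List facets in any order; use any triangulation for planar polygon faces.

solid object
 facet normal 0.990 0.032 0.140
  outer loop
   vertex 4.3 4.6 0.5
   vertex 3.8 0.8 4.9
   vertex 4.3 0.2 1.5
  endloop
 endfacet
 facet normal 0.618 0.559 0.553
  outer loop
   vertex 4.3 4.6 0.5
   vertex 2.6 4.6 2.4
   vertex 3.8 0.8 4.9
  endloop
 endfacet
 facet normal 0.088 -0.979 0.186
  outer loop
   vertex 3.0 0.5 3.7
   vertex 4.3 0.2 1.5
   vertex 3.8 0.8 4.9
  endloop
 endfacet
 facet normal -0.874 0.278 0.397
  outer loop
   vertex 2.5 2.0 4.0
   vertex 2.6 4.6 2.4
   vertex 1.6 2.6 1.6
  endloop
 endfacet
 facet normal -0.101 0.524 0.846
  outer loop
   vertex 2.5 2.0 4.0
   vertex 3.8 0.8 4.9
   vertex 2.6 4.6 2.4
  endloop
 endfacet
 facet normal -0.902 -0.351 0.251
  outer loop
   vertex 2.5 2.0 4.0
   vertex 1.6 2.6 1.6
   vertex 3.0 0.5 3.7
  endloop
 endfacet
 facet normal -0.732 -0.360 0.578
  outer loop
   vertex 2.5 2.0 4.0
   vertex 3.0 0.5 3.7
   vertex 3.8 0.8 4.9
  endloop
 endfacet
 facet normal -0.790 0.523 -0.320
  outer loop
   vertex 2.1 2.5 0.2
   vertex 1.6 2.6 1.6
   vertex 2.6 4.6 2.4
  endloop
 endfacet
 facet normal -0.561 0.659 -0.502
  outer loop
   vertex 2.1 2.5 0.2
   vertex 2.6 4.6 2.4
   vertex 4.3 4.6 0.5
  endloop
 endfacet
 facet normal 0.326 -0.210 -0.922
  outer loop
   vertex 2.1 2.5 0.2
   vertex 4.3 4.6 0.5
   vertex 4.3 0.2 1.5
  endloop
 endfacet
 facet normal -0.708 -0.676 -0.204
  outer loop
   vertex 2.1 2.5 0.2
   vertex 3.0 0.5 3.7
   vertex 1.6 2.6 1.6
  endloop
 endfacet
 facet normal -0.618 -0.740 -0.264
  outer loop
   vertex 2.1 2.5 0.2
   vertex 4.3 0.2 1.5
   vertex 3.0 0.5 3.7
  endloop
 endfacet
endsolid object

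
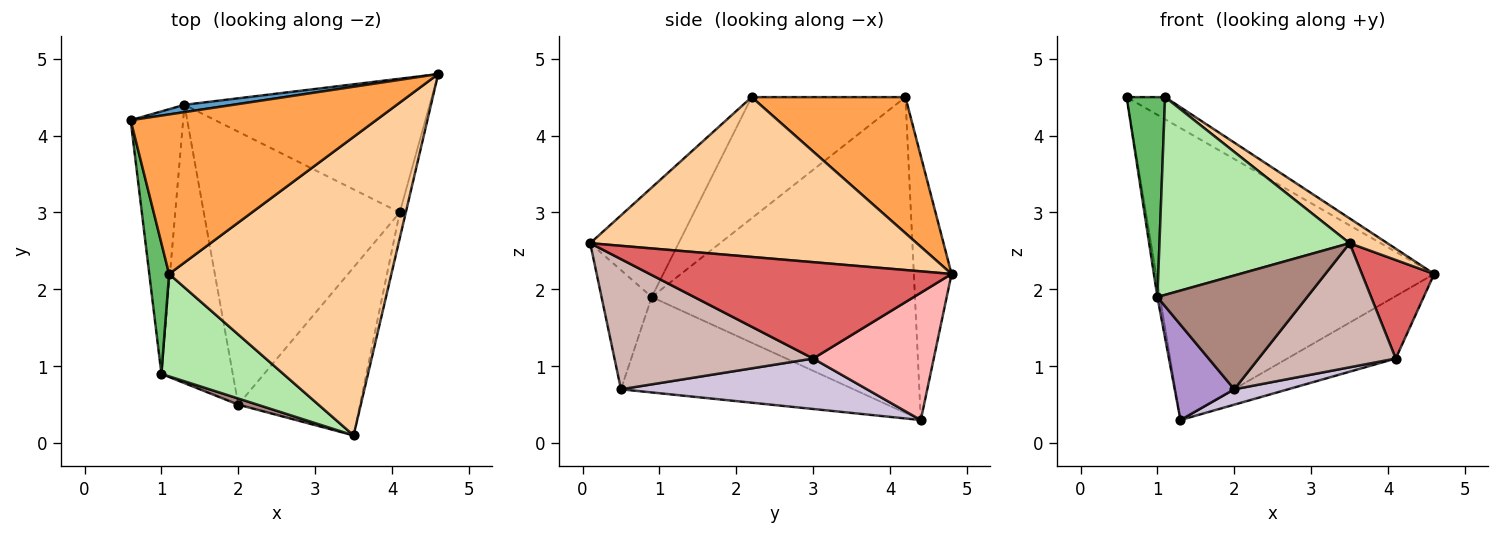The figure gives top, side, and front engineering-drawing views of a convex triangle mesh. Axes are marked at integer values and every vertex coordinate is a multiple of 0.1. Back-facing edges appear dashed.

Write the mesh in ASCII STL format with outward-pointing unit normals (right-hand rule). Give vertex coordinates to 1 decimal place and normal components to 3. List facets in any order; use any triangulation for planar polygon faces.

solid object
 facet normal -0.134 0.991 0.025
  outer loop
   vertex 1.3 4.4 0.3
   vertex 0.6 4.2 4.5
   vertex 4.6 4.8 2.2
  endloop
 endfacet
 facet normal -0.986 0.010 -0.164
  outer loop
   vertex 1.0 0.9 1.9
   vertex 0.6 4.2 4.5
   vertex 1.3 4.4 0.3
  endloop
 endfacet
 facet normal 0.481 0.120 0.868
  outer loop
   vertex 1.1 2.2 4.5
   vertex 4.6 4.8 2.2
   vertex 0.6 4.2 4.5
  endloop
 endfacet
 facet normal 0.582 -0.067 0.810
  outer loop
   vertex 1.1 2.2 4.5
   vertex 3.5 0.1 2.6
   vertex 4.6 4.8 2.2
  endloop
 endfacet
 facet normal -0.958 -0.240 0.157
  outer loop
   vertex 1.1 2.2 4.5
   vertex 0.6 4.2 4.5
   vertex 1.0 0.9 1.9
  endloop
 endfacet
 facet normal -0.382 -0.821 0.425
  outer loop
   vertex 1.1 2.2 4.5
   vertex 1.0 0.9 1.9
   vertex 3.5 0.1 2.6
  endloop
 endfacet
 facet normal 0.971 -0.232 -0.061
  outer loop
   vertex 4.1 3.0 1.1
   vertex 4.6 4.8 2.2
   vertex 3.5 0.1 2.6
  endloop
 endfacet
 facet normal 0.426 0.383 -0.820
  outer loop
   vertex 4.1 3.0 1.1
   vertex 1.3 4.4 0.3
   vertex 4.6 4.8 2.2
  endloop
 endfacet
 facet normal -0.784 -0.201 -0.587
  outer loop
   vertex 2.0 0.5 0.7
   vertex 1.0 0.9 1.9
   vertex 1.3 4.4 0.3
  endloop
 endfacet
 facet normal 0.249 -0.054 -0.967
  outer loop
   vertex 2.0 0.5 0.7
   vertex 1.3 4.4 0.3
   vertex 4.1 3.0 1.1
  endloop
 endfacet
 facet normal -0.317 -0.947 0.051
  outer loop
   vertex 2.0 0.5 0.7
   vertex 3.5 0.1 2.6
   vertex 1.0 0.9 1.9
  endloop
 endfacet
 facet normal 0.652 -0.450 -0.610
  outer loop
   vertex 2.0 0.5 0.7
   vertex 4.1 3.0 1.1
   vertex 3.5 0.1 2.6
  endloop
 endfacet
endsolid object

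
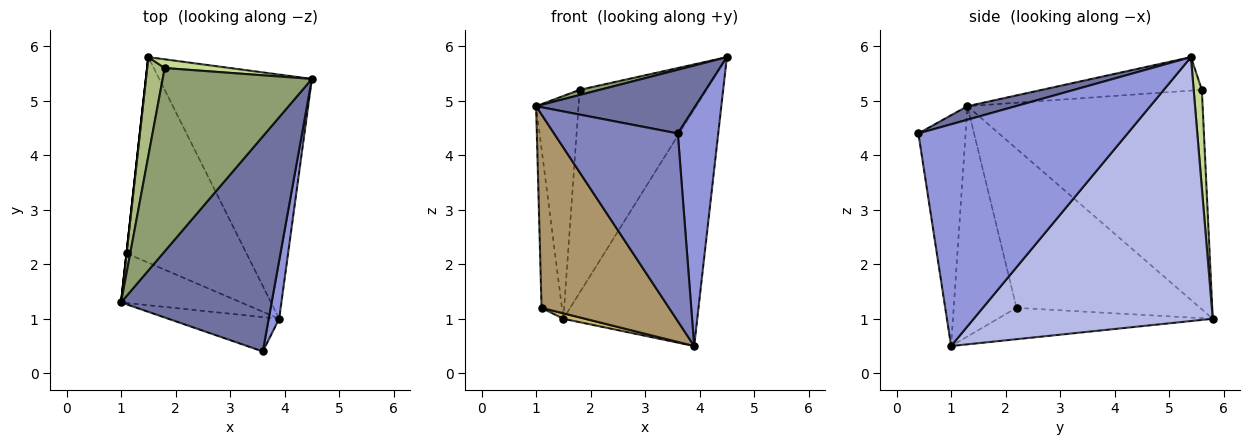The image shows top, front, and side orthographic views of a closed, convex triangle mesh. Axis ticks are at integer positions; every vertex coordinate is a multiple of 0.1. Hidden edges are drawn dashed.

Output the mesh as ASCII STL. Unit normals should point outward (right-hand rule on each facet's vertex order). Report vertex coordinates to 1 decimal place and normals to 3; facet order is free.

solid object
 facet normal 0.086 -0.283 0.955
  outer loop
   vertex 3.6 0.4 4.4
   vertex 4.5 5.4 5.8
   vertex 1.0 1.3 4.9
  endloop
 endfacet
 facet normal -0.351 -0.921 -0.169
  outer loop
   vertex 3.9 1.0 0.5
   vertex 3.6 0.4 4.4
   vertex 1.0 1.3 4.9
  endloop
 endfacet
 facet normal 0.981 -0.190 0.046
  outer loop
   vertex 3.9 1.0 0.5
   vertex 4.5 5.4 5.8
   vertex 3.6 0.4 4.4
  endloop
 endfacet
 facet normal 0.779 0.436 -0.450
  outer loop
   vertex 3.9 1.0 0.5
   vertex 1.5 5.8 1.0
   vertex 4.5 5.4 5.8
  endloop
 endfacet
 facet normal -0.219 -0.027 0.975
  outer loop
   vertex 1.8 5.6 5.2
   vertex 1.0 1.3 4.9
   vertex 4.5 5.4 5.8
  endloop
 endfacet
 facet normal -0.981 0.177 0.079
  outer loop
   vertex 1.8 5.6 5.2
   vertex 1.5 5.8 1.0
   vertex 1.0 1.3 4.9
  endloop
 endfacet
 facet normal 0.064 0.997 0.043
  outer loop
   vertex 1.8 5.6 5.2
   vertex 4.5 5.4 5.8
   vertex 1.5 5.8 1.0
  endloop
 endfacet
 facet normal -0.994 0.110 0.000
  outer loop
   vertex 1.1 2.2 1.2
   vertex 1.0 1.3 4.9
   vertex 1.5 5.8 1.0
  endloop
 endfacet
 facet normal -0.431 -0.874 -0.224
  outer loop
   vertex 1.1 2.2 1.2
   vertex 3.9 1.0 0.5
   vertex 1.0 1.3 4.9
  endloop
 endfacet
 facet normal -0.253 -0.026 -0.967
  outer loop
   vertex 1.1 2.2 1.2
   vertex 1.5 5.8 1.0
   vertex 3.9 1.0 0.5
  endloop
 endfacet
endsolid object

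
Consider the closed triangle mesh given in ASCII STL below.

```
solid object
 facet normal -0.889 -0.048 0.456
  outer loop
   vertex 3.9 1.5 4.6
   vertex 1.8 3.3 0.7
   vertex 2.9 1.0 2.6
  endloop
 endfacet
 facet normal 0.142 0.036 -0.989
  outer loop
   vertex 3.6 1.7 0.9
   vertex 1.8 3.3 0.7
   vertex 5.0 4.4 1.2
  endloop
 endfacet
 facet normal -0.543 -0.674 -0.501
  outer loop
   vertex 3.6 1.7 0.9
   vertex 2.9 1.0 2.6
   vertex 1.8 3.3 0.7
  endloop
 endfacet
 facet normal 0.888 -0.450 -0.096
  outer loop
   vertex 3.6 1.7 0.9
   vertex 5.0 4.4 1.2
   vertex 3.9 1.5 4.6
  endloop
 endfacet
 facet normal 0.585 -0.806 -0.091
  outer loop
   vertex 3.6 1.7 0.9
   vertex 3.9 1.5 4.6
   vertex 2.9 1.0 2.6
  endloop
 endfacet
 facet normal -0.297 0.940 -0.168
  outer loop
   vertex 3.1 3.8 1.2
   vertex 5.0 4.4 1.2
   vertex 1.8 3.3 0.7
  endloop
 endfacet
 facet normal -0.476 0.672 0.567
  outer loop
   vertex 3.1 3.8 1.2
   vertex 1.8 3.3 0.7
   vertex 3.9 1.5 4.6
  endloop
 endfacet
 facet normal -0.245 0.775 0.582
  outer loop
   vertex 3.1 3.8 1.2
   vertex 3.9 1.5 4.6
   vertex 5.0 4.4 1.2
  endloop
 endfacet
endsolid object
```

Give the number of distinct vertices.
6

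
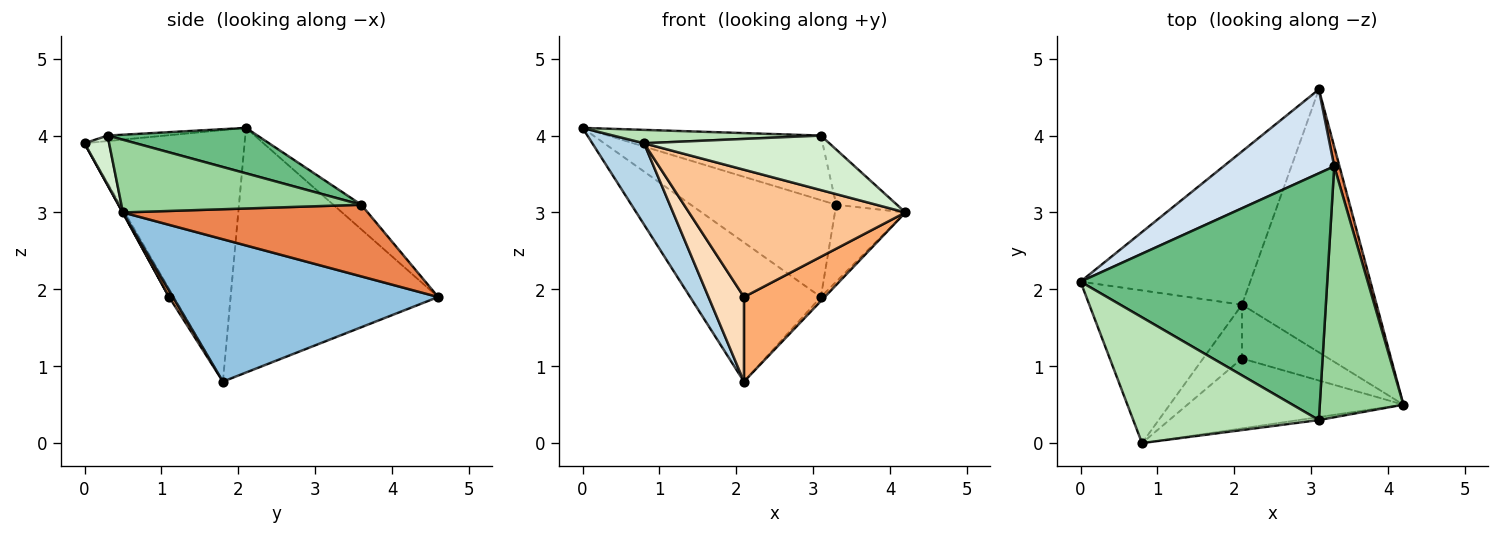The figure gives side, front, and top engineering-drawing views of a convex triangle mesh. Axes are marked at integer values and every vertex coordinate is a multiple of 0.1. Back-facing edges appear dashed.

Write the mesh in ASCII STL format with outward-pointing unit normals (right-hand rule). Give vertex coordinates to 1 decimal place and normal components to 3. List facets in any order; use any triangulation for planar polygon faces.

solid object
 facet normal -0.730 0.460 -0.506
  outer loop
   vertex 2.1 1.8 0.8
   vertex 0.0 2.1 4.1
   vertex 3.1 4.6 1.9
  endloop
 endfacet
 facet normal 0.726 0.011 -0.687
  outer loop
   vertex 2.1 1.8 0.8
   vertex 3.1 4.6 1.9
   vertex 4.2 0.5 3.0
  endloop
 endfacet
 facet normal -0.824 -0.266 -0.500
  outer loop
   vertex 0.8 0.0 3.9
   vertex 0.0 2.1 4.1
   vertex 2.1 1.8 0.8
  endloop
 endfacet
 facet normal -0.144 0.748 0.648
  outer loop
   vertex 3.3 3.6 3.1
   vertex 3.1 4.6 1.9
   vertex 0.0 2.1 4.1
  endloop
 endfacet
 facet normal 0.959 0.276 0.070
  outer loop
   vertex 3.3 3.6 3.1
   vertex 4.2 0.5 3.0
   vertex 3.1 4.6 1.9
  endloop
 endfacet
 facet normal 0.040 -0.843 -0.536
  outer loop
   vertex 2.1 1.1 1.9
   vertex 2.1 1.8 0.8
   vertex 4.2 0.5 3.0
  endloop
 endfacet
 facet normal 0.002 -0.877 -0.481
  outer loop
   vertex 2.1 1.1 1.9
   vertex 4.2 0.5 3.0
   vertex 0.8 0.0 3.9
  endloop
 endfacet
 facet normal -0.111 -0.838 -0.534
  outer loop
   vertex 2.1 1.1 1.9
   vertex 0.8 0.0 3.9
   vertex 2.1 1.8 0.8
  endloop
 endfacet
 facet normal 0.175 0.249 0.952
  outer loop
   vertex 3.1 0.3 4.0
   vertex 3.3 3.6 3.1
   vertex 0.0 2.1 4.1
  endloop
 endfacet
 facet normal 0.647 0.164 0.745
  outer loop
   vertex 3.1 0.3 4.0
   vertex 4.2 0.5 3.0
   vertex 3.3 3.6 3.1
  endloop
 endfacet
 facet normal -0.029 -0.106 0.994
  outer loop
   vertex 3.1 0.3 4.0
   vertex 0.0 2.1 4.1
   vertex 0.8 0.0 3.9
  endloop
 endfacet
 facet normal 0.131 -0.990 -0.053
  outer loop
   vertex 3.1 0.3 4.0
   vertex 0.8 0.0 3.9
   vertex 4.2 0.5 3.0
  endloop
 endfacet
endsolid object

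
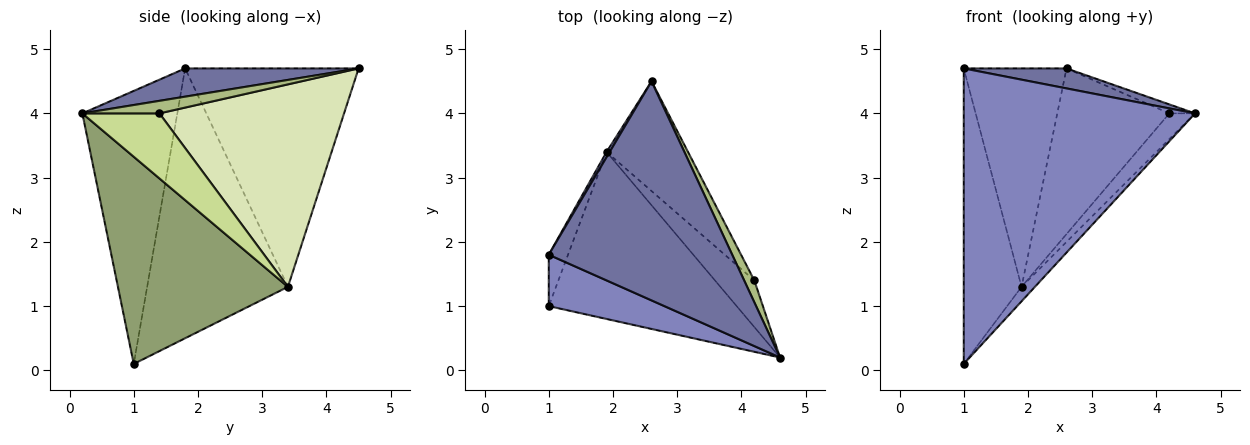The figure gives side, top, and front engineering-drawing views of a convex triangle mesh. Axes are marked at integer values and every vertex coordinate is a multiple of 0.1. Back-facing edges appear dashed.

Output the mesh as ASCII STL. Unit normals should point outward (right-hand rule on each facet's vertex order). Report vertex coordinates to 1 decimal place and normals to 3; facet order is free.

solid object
 facet normal 0.152 -0.090 0.984
  outer loop
   vertex 2.6 4.5 4.7
   vertex 1.0 1.8 4.7
   vertex 4.6 0.2 4.0
  endloop
 endfacet
 facet normal -0.375 -0.913 0.159
  outer loop
   vertex 1.0 1.0 0.1
   vertex 4.6 0.2 4.0
   vertex 1.0 1.8 4.7
  endloop
 endfacet
 facet normal -0.860 0.510 0.012
  outer loop
   vertex 1.9 3.4 1.3
   vertex 1.0 1.8 4.7
   vertex 2.6 4.5 4.7
  endloop
 endfacet
 facet normal -0.923 0.379 -0.066
  outer loop
   vertex 1.9 3.4 1.3
   vertex 1.0 1.0 0.1
   vertex 1.0 1.8 4.7
  endloop
 endfacet
 facet normal 0.739 0.058 -0.671
  outer loop
   vertex 1.9 3.4 1.3
   vertex 4.6 0.2 4.0
   vertex 1.0 1.0 0.1
  endloop
 endfacet
 facet normal 0.752 0.251 0.609
  outer loop
   vertex 4.2 1.4 4.0
   vertex 2.6 4.5 4.7
   vertex 4.6 0.2 4.0
  endloop
 endfacet
 facet normal 0.823 0.274 -0.498
  outer loop
   vertex 4.2 1.4 4.0
   vertex 4.6 0.2 4.0
   vertex 1.9 3.4 1.3
  endloop
 endfacet
 facet normal 0.808 0.491 -0.325
  outer loop
   vertex 4.2 1.4 4.0
   vertex 1.9 3.4 1.3
   vertex 2.6 4.5 4.7
  endloop
 endfacet
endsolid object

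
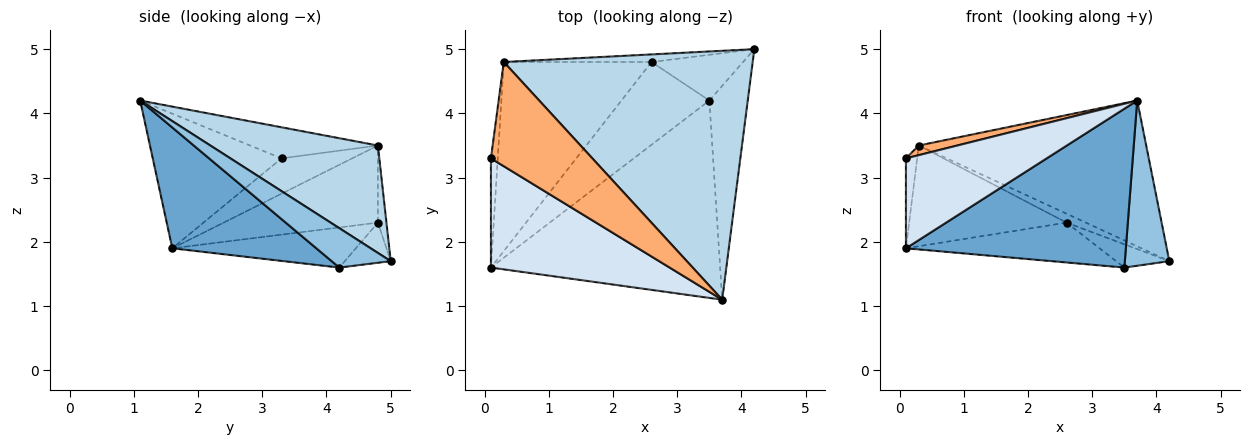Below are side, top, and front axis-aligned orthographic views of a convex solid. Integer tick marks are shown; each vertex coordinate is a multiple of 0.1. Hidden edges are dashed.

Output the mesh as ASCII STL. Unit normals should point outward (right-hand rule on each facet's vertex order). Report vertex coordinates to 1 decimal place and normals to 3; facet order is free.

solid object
 facet normal 0.380 -0.580 -0.721
  outer loop
   vertex 3.5 4.2 1.6
   vertex 3.7 1.1 4.2
   vertex 0.1 1.6 1.9
  endloop
 endfacet
 facet normal 0.630 -0.475 -0.614
  outer loop
   vertex 3.5 4.2 1.6
   vertex 4.2 5.0 1.7
   vertex 3.7 1.1 4.2
  endloop
 endfacet
 facet normal 0.349 0.474 0.809
  outer loop
   vertex 0.3 4.8 3.5
   vertex 3.7 1.1 4.2
   vertex 4.2 5.0 1.7
  endloop
 endfacet
 facet normal -0.503 -0.550 0.667
  outer loop
   vertex 0.1 3.3 3.3
   vertex 0.1 1.6 1.9
   vertex 3.7 1.1 4.2
  endloop
 endfacet
 facet normal -0.970 0.154 -0.187
  outer loop
   vertex 0.1 3.3 3.3
   vertex 0.3 4.8 3.5
   vertex 0.1 1.6 1.9
  endloop
 endfacet
 facet normal -0.292 -0.088 0.952
  outer loop
   vertex 0.1 3.3 3.3
   vertex 3.7 1.1 4.2
   vertex 0.3 4.8 3.5
  endloop
 endfacet
 facet normal -0.364 0.422 -0.830
  outer loop
   vertex 2.6 4.8 2.3
   vertex 4.2 5.0 1.7
   vertex 3.5 4.2 1.6
  endloop
 endfacet
 facet normal -0.320 0.721 -0.614
  outer loop
   vertex 2.6 4.8 2.3
   vertex 0.3 4.8 3.5
   vertex 4.2 5.0 1.7
  endloop
 endfacet
 facet normal -0.380 0.401 -0.833
  outer loop
   vertex 2.6 4.8 2.3
   vertex 3.5 4.2 1.6
   vertex 0.1 1.6 1.9
  endloop
 endfacet
 facet normal -0.418 0.427 -0.802
  outer loop
   vertex 2.6 4.8 2.3
   vertex 0.1 1.6 1.9
   vertex 0.3 4.8 3.5
  endloop
 endfacet
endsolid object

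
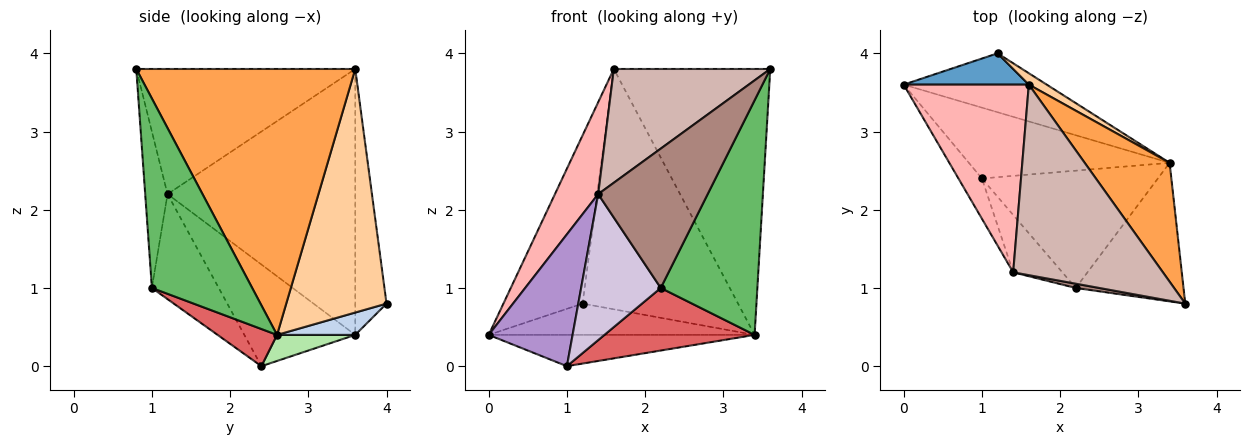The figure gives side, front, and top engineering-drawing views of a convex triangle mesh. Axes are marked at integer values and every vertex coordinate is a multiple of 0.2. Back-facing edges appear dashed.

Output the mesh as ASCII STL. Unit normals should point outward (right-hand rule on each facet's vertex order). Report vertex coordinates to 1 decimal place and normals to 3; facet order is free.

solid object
 facet normal -0.362 0.916 0.170
  outer loop
   vertex 1.6 3.6 3.8
   vertex 1.2 4.0 0.8
   vertex 0.0 3.6 0.4
  endloop
 endfacet
 facet normal 0.137 0.465 -0.875
  outer loop
   vertex 3.4 2.6 0.4
   vertex 0.0 3.6 0.4
   vertex 1.2 4.0 0.8
  endloop
 endfacet
 facet normal 0.788 0.563 0.251
  outer loop
   vertex 3.4 2.6 0.4
   vertex 1.6 3.6 3.8
   vertex 3.6 0.8 3.8
  endloop
 endfacet
 facet normal 0.542 0.840 0.040
  outer loop
   vertex 3.4 2.6 0.4
   vertex 1.2 4.0 0.8
   vertex 1.6 3.6 3.8
  endloop
 endfacet
 facet normal 0.666 -0.642 -0.379
  outer loop
   vertex 2.2 1.0 1.0
   vertex 3.4 2.6 0.4
   vertex 3.6 0.8 3.8
  endloop
 endfacet
 facet normal 0.118 0.401 -0.908
  outer loop
   vertex 1.0 2.4 0.0
   vertex 0.0 3.6 0.4
   vertex 3.4 2.6 0.4
  endloop
 endfacet
 facet normal 0.183 -0.463 -0.867
  outer loop
   vertex 1.0 2.4 0.0
   vertex 3.4 2.6 0.4
   vertex 2.2 1.0 1.0
  endloop
 endfacet
 facet normal -0.886 -0.204 0.417
  outer loop
   vertex 1.4 1.2 2.2
   vertex 1.6 3.6 3.8
   vertex 0.0 3.6 0.4
  endloop
 endfacet
 facet normal -0.784 -0.593 -0.181
  outer loop
   vertex 1.4 1.2 2.2
   vertex 0.0 3.6 0.4
   vertex 1.0 2.4 0.0
  endloop
 endfacet
 facet normal -0.616 -0.733 -0.288
  outer loop
   vertex 1.4 1.2 2.2
   vertex 1.0 2.4 0.0
   vertex 2.2 1.0 1.0
  endloop
 endfacet
 facet normal -0.200 -0.979 0.030
  outer loop
   vertex 1.4 1.2 2.2
   vertex 2.2 1.0 1.0
   vertex 3.6 0.8 3.8
  endloop
 endfacet
 facet normal -0.583 -0.416 0.698
  outer loop
   vertex 1.4 1.2 2.2
   vertex 3.6 0.8 3.8
   vertex 1.6 3.6 3.8
  endloop
 endfacet
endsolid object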